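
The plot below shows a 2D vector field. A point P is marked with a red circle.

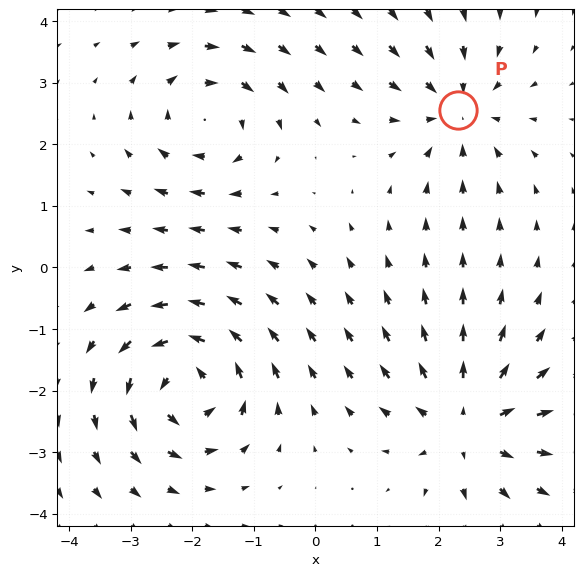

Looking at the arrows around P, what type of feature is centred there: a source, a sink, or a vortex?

sink

At P (2.3, 2.5) the arrows converge inward. Divergence about -3, curl ≈0 — negative divergence with near-zero curl is a sink.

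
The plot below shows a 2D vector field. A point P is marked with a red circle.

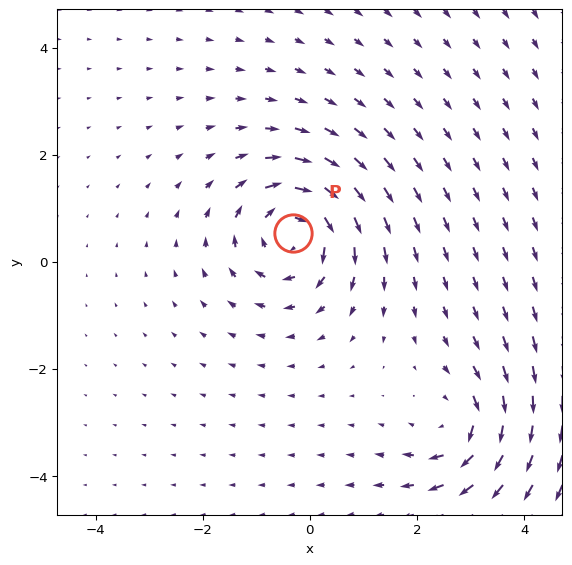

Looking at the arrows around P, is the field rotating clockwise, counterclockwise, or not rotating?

Near P at (-0.3, 0.5) the arrows circulate clockwise. The curl (z-component) there is about -5; negative curl means clockwise rotation.

clockwise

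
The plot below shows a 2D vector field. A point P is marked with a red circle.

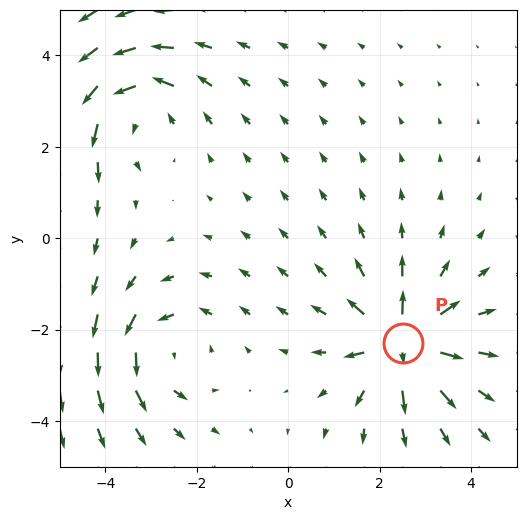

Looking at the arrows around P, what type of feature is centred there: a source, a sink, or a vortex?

source

At P (2.5, -2.3) the arrows spread outward. Divergence about +7, curl ≈0 — positive divergence with near-zero curl is a source.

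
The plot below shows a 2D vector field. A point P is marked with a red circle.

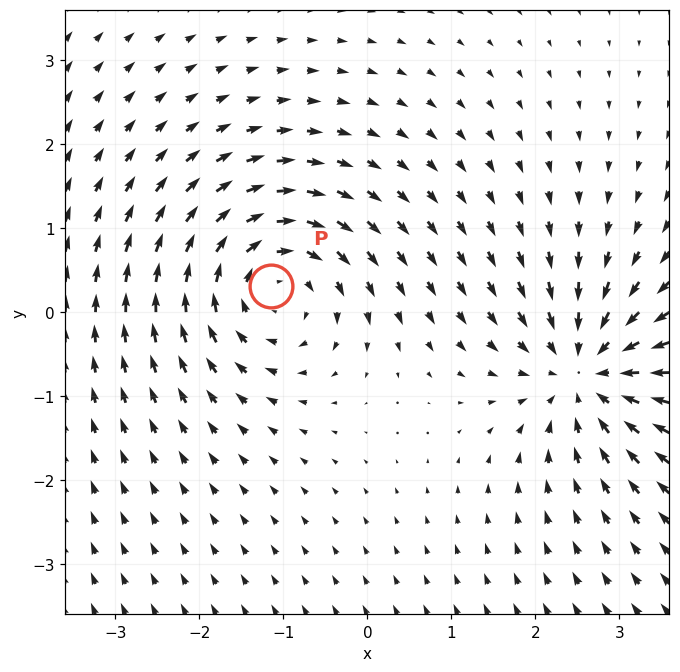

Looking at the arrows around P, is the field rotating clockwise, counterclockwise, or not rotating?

clockwise

Near P at (-1.1, 0.3) the arrows circulate clockwise. The curl (z-component) there is about -3; negative curl means clockwise rotation.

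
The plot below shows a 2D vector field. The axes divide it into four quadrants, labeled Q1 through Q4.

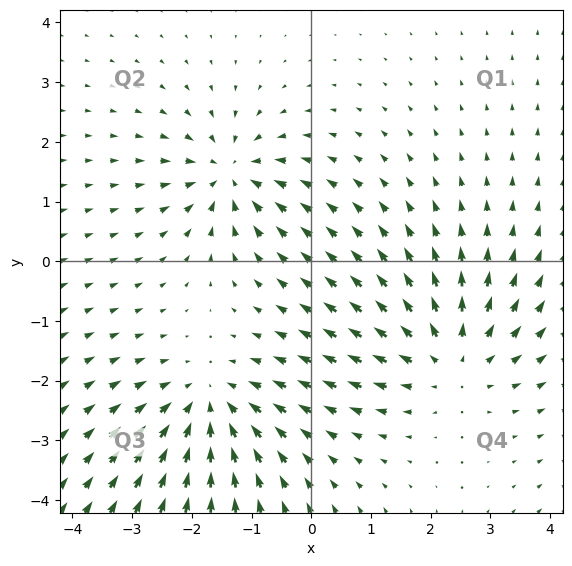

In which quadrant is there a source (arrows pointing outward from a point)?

The source sits at approximately (2.3, -1.6), which lies in quadrant Q4. The divergence there is about +4, positive as expected for a source.

Q4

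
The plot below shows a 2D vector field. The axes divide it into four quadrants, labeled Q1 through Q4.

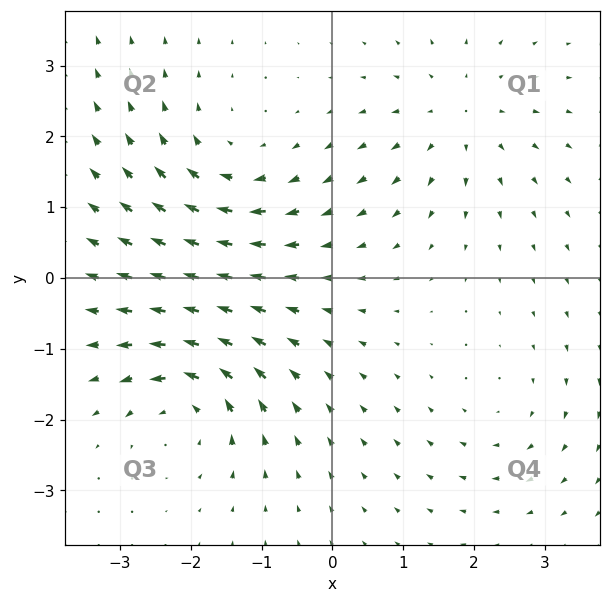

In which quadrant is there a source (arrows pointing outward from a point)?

Q1

The source sits at approximately (1.8, 2.3), which lies in quadrant Q1. The divergence there is about +4, positive as expected for a source.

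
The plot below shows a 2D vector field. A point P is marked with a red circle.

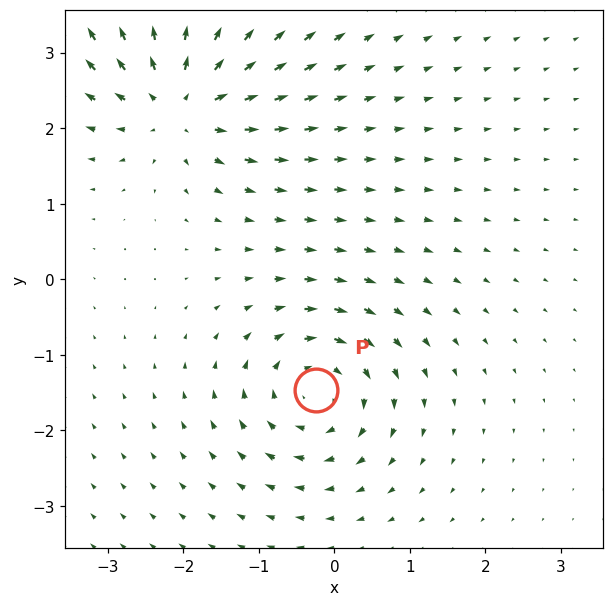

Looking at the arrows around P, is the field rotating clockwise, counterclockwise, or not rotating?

Near P at (-0.2, -1.5) the arrows circulate clockwise. The curl (z-component) there is about -6; negative curl means clockwise rotation.

clockwise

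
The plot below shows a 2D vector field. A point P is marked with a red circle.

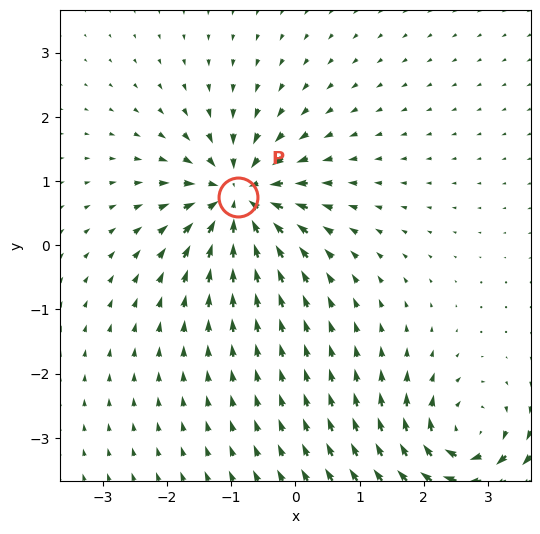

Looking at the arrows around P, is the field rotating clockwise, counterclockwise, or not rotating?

not rotating

Near P at (-0.9, 0.8) the arrows show no circulation. The curl there is ≈0.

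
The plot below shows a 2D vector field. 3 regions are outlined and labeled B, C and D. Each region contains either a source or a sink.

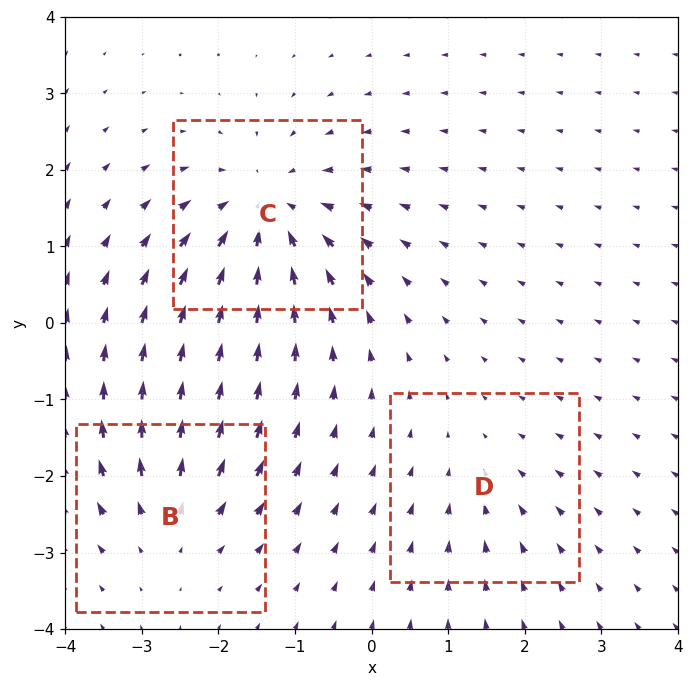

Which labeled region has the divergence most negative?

C

Divergence at each region's feature centre — B: about +3, C: about -5, D: about -2. Region C is most negative.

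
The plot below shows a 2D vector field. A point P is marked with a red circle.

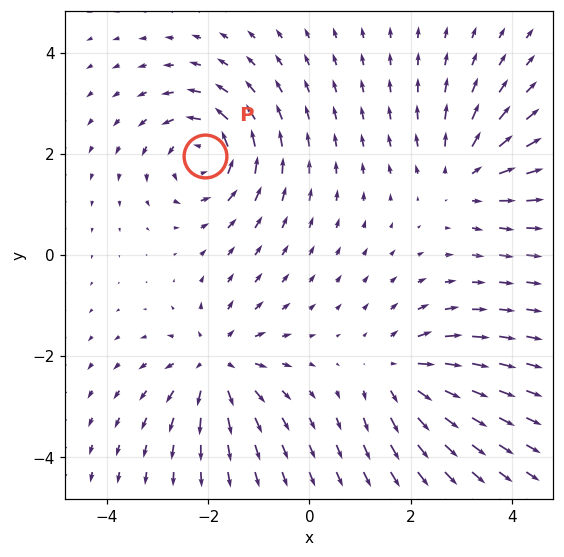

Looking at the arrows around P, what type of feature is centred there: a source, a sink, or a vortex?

vortex

At P (-2.1, 2.0) the arrows circulate counterclockwise. Divergence ≈0, curl about +6 — near-zero divergence with nonzero curl is a vortex.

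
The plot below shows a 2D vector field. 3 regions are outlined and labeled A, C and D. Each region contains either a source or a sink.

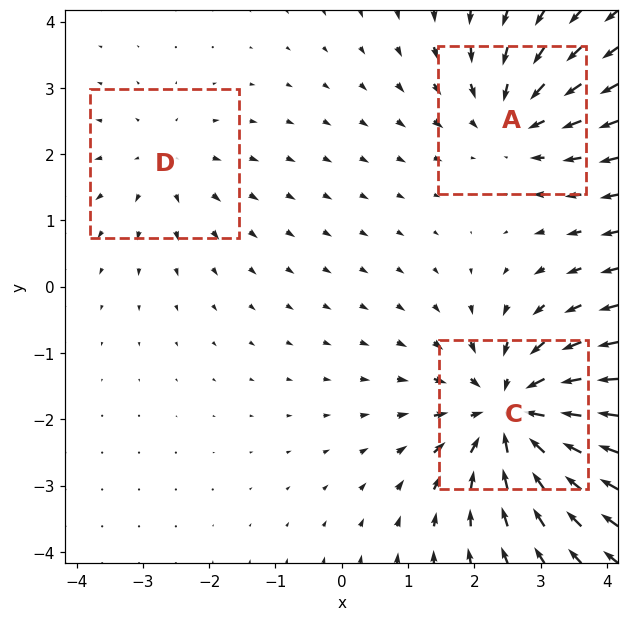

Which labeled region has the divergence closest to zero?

Divergence at each region's feature centre — A: about -3, C: about -5, D: about +2. Region D is closest to zero.

D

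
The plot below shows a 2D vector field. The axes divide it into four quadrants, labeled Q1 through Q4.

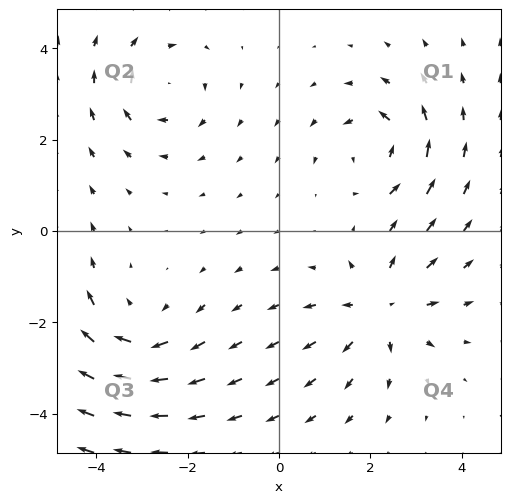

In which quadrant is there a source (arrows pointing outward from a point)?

Q4

The source sits at approximately (2.2, -1.7), which lies in quadrant Q4. The divergence there is about +4, positive as expected for a source.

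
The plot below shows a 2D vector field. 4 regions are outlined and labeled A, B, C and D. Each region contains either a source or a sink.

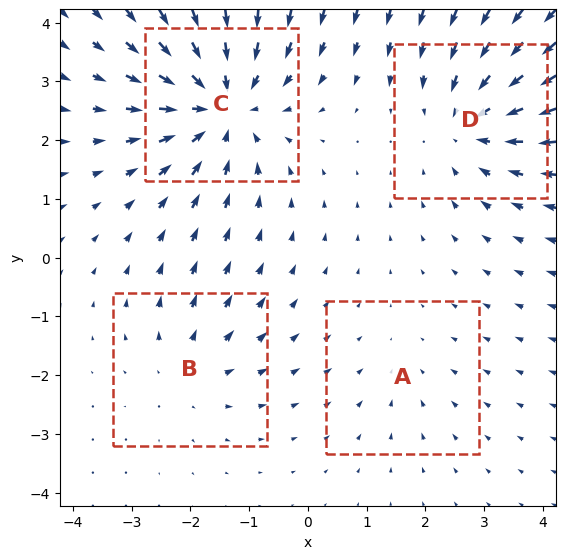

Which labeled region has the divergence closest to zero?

Divergence at each region's feature centre — A: about -2, B: about +3, C: about -6, D: about -5. Region A is closest to zero.

A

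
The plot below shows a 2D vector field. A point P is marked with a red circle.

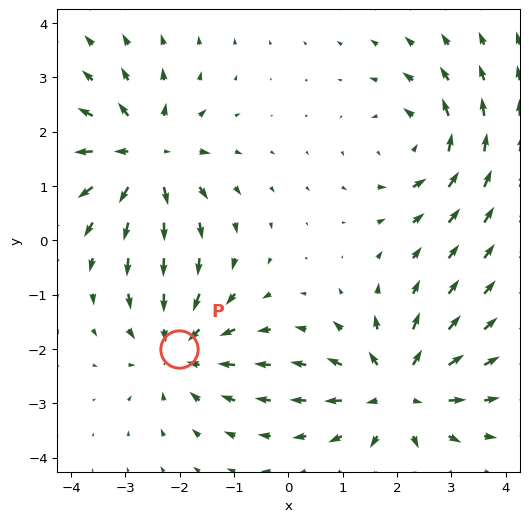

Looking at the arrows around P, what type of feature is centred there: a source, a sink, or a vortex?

sink

At P (-2.0, -2.0) the arrows converge inward. Divergence about -4, curl ≈0 — negative divergence with near-zero curl is a sink.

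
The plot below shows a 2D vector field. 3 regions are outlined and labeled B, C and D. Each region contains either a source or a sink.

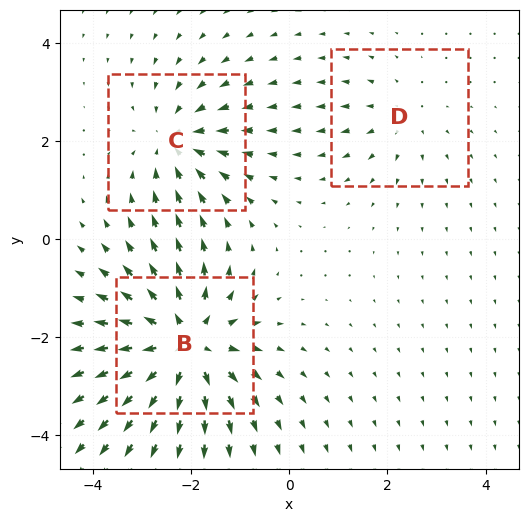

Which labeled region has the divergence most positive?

Divergence at each region's feature centre — B: about +5, C: about -3, D: about +2. Region B is most positive.

B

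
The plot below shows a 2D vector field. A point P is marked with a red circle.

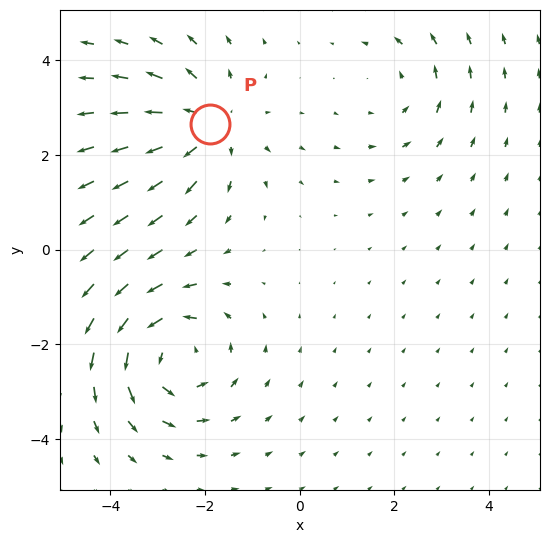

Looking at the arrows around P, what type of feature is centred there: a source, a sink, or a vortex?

At P (-1.9, 2.6) the arrows spread outward. Divergence about +4, curl ≈0 — positive divergence with near-zero curl is a source.

source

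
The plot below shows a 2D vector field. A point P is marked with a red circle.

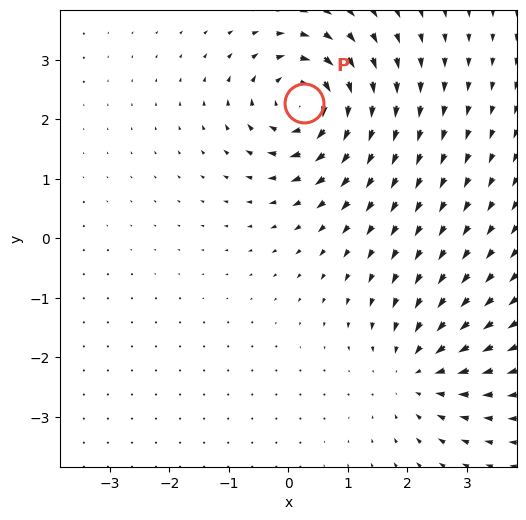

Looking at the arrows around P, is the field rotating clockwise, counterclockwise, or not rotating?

Near P at (0.3, 2.3) the arrows circulate clockwise. The curl (z-component) there is about -6; negative curl means clockwise rotation.

clockwise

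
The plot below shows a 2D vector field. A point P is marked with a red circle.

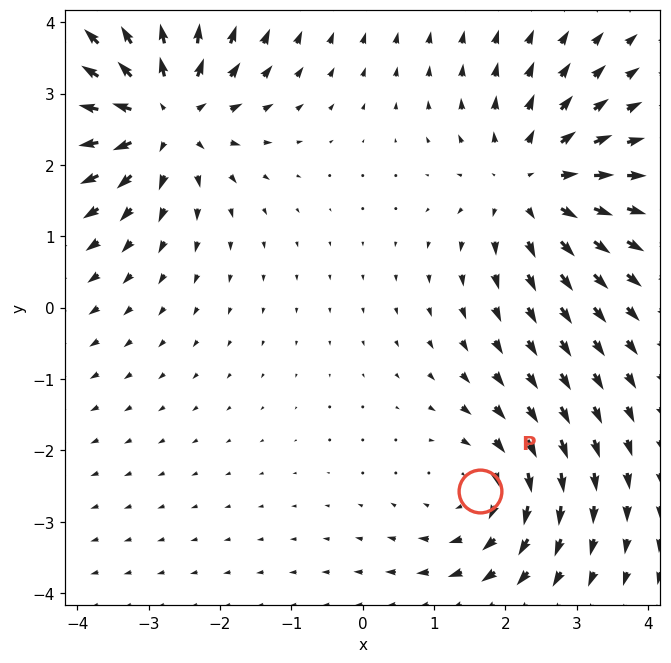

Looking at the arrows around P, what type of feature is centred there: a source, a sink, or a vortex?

At P (1.6, -2.6) the arrows circulate clockwise. Divergence ≈0, curl about -3 — near-zero divergence with nonzero curl is a vortex.

vortex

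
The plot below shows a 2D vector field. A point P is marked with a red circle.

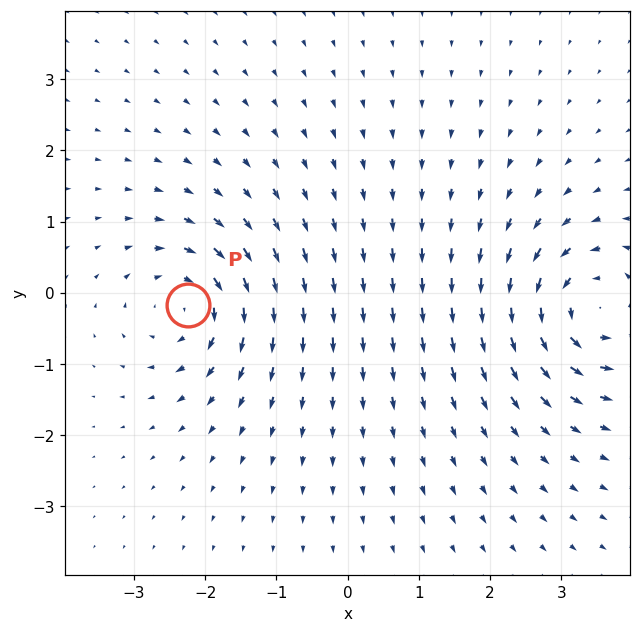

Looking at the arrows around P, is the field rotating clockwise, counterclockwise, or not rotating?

Near P at (-2.2, -0.2) the arrows circulate clockwise. The curl (z-component) there is about -5; negative curl means clockwise rotation.

clockwise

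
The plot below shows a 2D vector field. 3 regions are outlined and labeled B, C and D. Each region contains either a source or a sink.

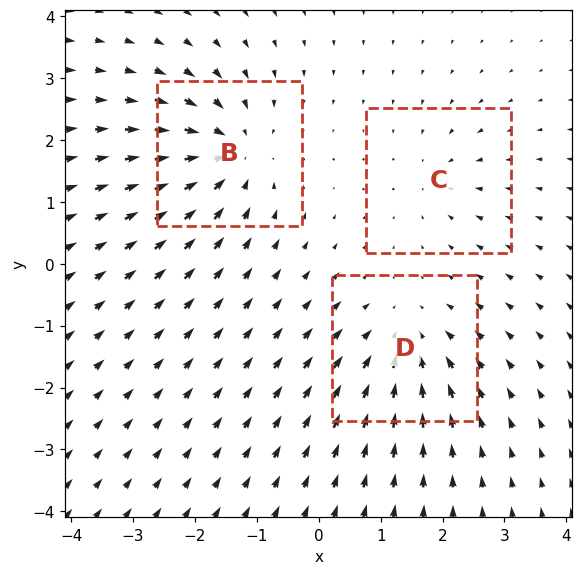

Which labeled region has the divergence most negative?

Divergence at each region's feature centre — B: about -5, C: about -2, D: about -4. Region B is most negative.

B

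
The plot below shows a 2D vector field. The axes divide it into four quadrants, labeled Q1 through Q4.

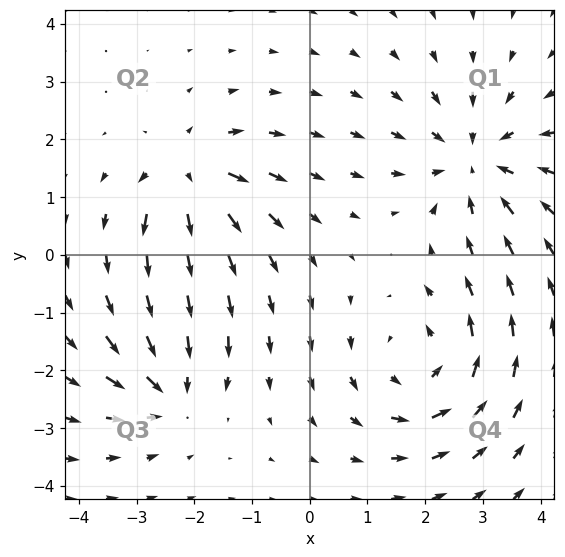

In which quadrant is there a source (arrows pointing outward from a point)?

The source sits at approximately (-2.1, 1.4), which lies in quadrant Q2. The divergence there is about +4, positive as expected for a source.

Q2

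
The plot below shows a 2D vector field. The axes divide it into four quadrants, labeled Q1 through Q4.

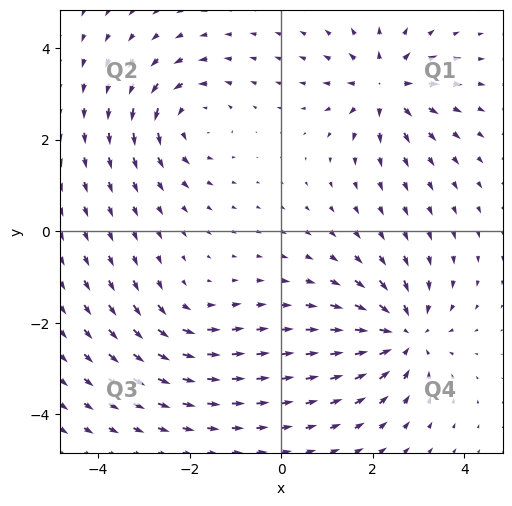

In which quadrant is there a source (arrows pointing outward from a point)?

The source sits at approximately (2.3, 3.1), which lies in quadrant Q1. The divergence there is about +5, positive as expected for a source.

Q1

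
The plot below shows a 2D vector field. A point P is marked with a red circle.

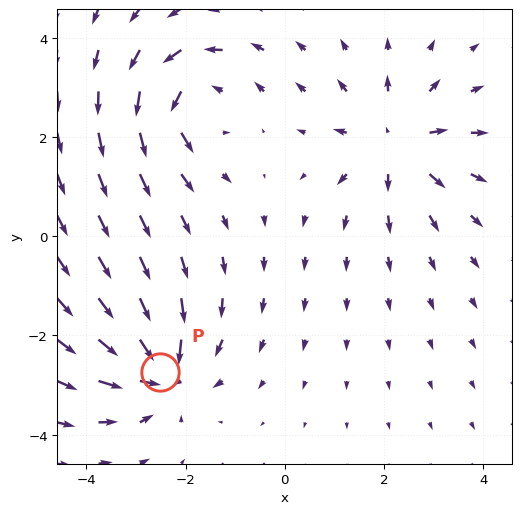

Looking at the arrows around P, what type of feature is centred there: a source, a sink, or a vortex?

At P (-2.5, -2.7) the arrows converge inward. Divergence about -5, curl ≈0 — negative divergence with near-zero curl is a sink.

sink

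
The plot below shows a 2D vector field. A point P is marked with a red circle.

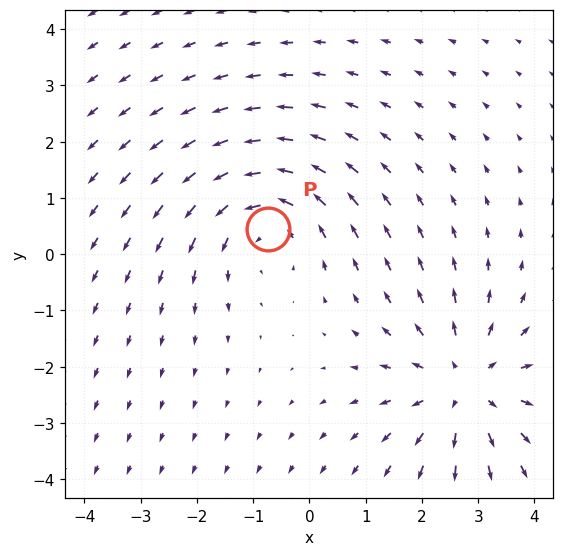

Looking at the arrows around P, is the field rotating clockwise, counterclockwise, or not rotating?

counterclockwise

Near P at (-0.7, 0.4) the arrows circulate counterclockwise. The curl (z-component) there is about +3; positive curl means counterclockwise rotation.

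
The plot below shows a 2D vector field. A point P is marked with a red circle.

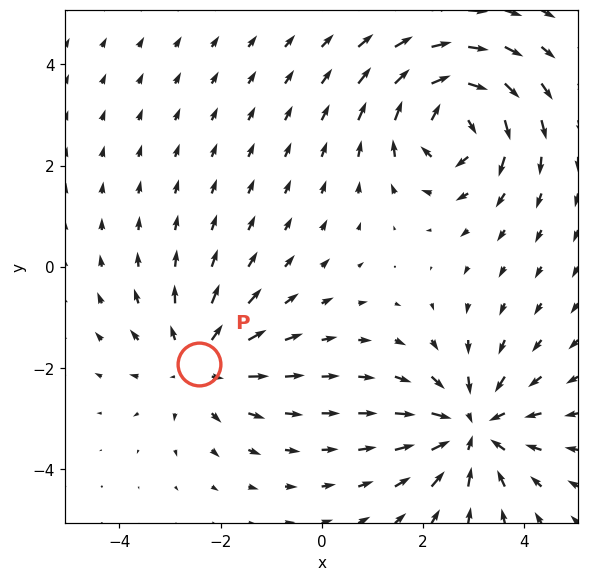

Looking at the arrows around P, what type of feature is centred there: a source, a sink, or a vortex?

At P (-2.4, -1.9) the arrows spread outward. Divergence about +3, curl ≈0 — positive divergence with near-zero curl is a source.

source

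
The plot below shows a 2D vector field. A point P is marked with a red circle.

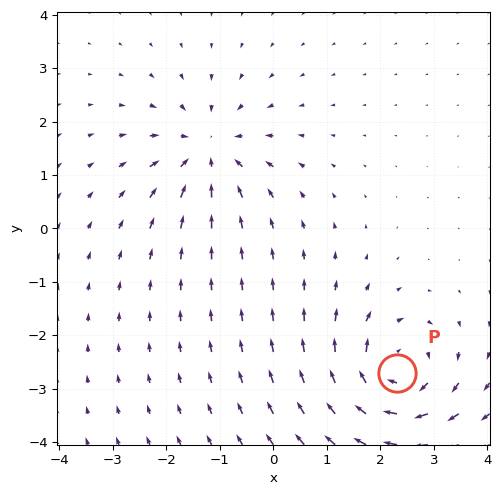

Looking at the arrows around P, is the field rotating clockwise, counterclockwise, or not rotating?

Near P at (2.3, -2.7) the arrows circulate clockwise. The curl (z-component) there is about -6; negative curl means clockwise rotation.

clockwise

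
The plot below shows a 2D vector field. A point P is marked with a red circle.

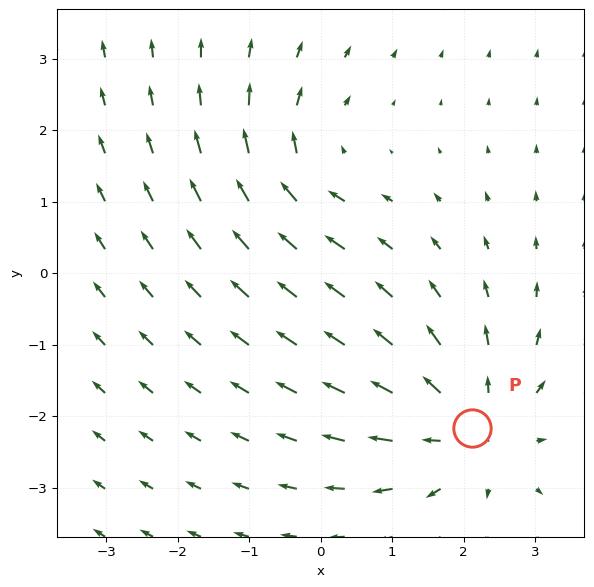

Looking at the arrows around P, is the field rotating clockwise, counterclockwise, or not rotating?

Near P at (2.1, -2.2) the arrows show no circulation. The curl there is ≈0.

not rotating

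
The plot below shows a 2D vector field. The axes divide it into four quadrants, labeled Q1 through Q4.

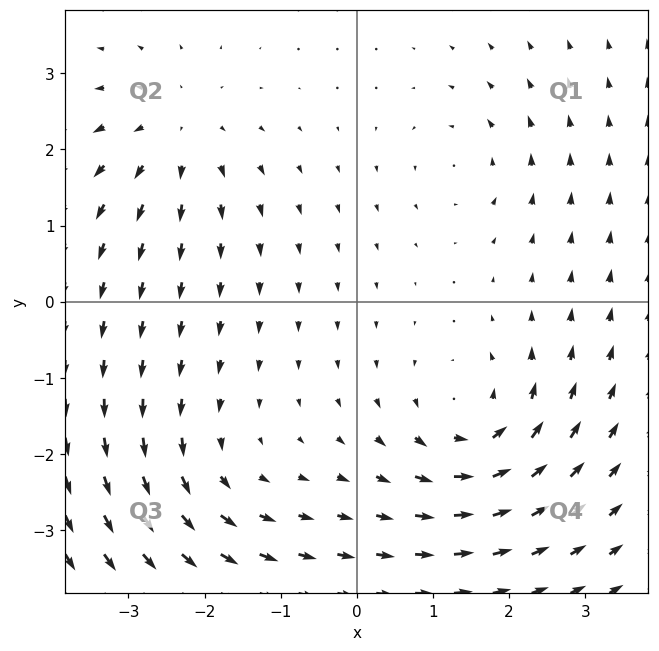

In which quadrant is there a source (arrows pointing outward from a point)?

Q2

The source sits at approximately (-2.4, 2.2), which lies in quadrant Q2. The divergence there is about +4, positive as expected for a source.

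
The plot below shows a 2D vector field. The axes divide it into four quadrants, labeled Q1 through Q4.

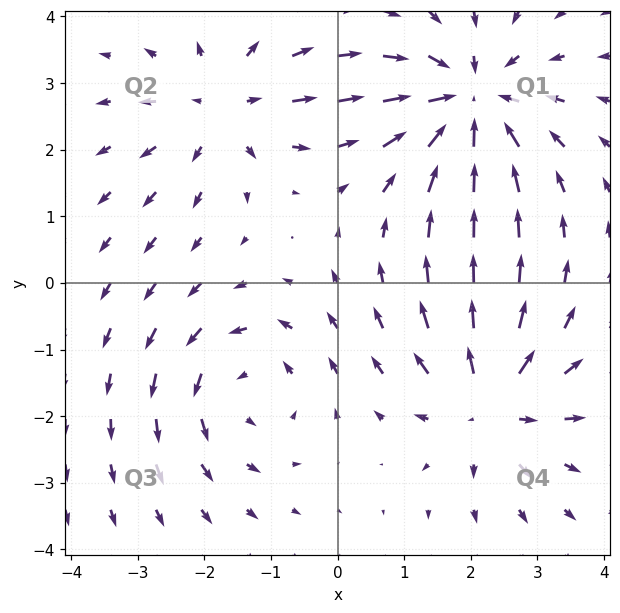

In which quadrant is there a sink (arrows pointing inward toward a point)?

The sink sits at approximately (2.0, 2.7), which lies in quadrant Q1. The divergence there is about -5, negative as expected for a sink.

Q1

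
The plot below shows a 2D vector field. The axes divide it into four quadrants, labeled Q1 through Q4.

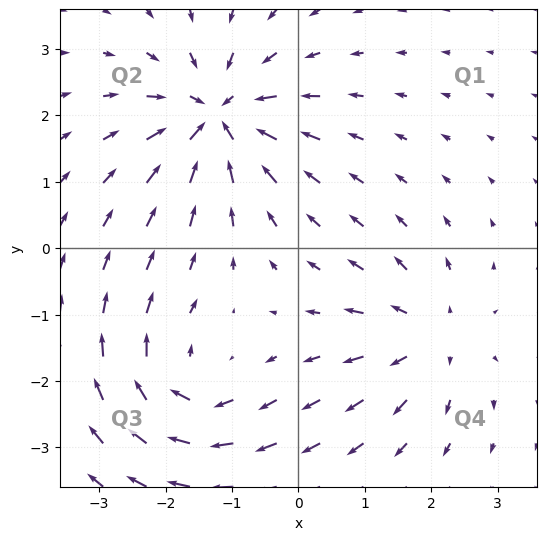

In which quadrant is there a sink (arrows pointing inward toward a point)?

Q2

The sink sits at approximately (-1.2, 2.0), which lies in quadrant Q2. The divergence there is about -7, negative as expected for a sink.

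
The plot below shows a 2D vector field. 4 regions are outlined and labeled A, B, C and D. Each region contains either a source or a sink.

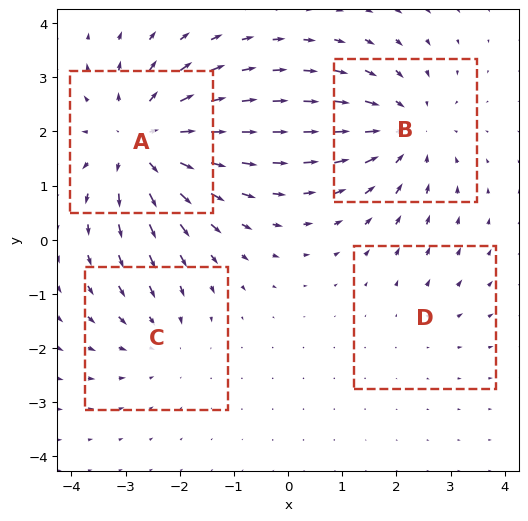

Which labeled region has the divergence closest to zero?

Divergence at each region's feature centre — A: about +6, B: about -4, C: about -3, D: about +2. Region D is closest to zero.

D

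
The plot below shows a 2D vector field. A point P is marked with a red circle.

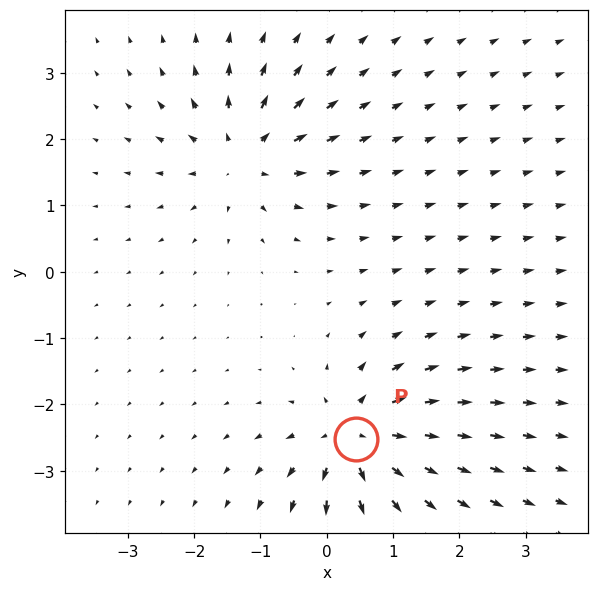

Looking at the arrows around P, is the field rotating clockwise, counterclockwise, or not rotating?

not rotating

Near P at (0.4, -2.5) the arrows show no circulation. The curl there is ≈0.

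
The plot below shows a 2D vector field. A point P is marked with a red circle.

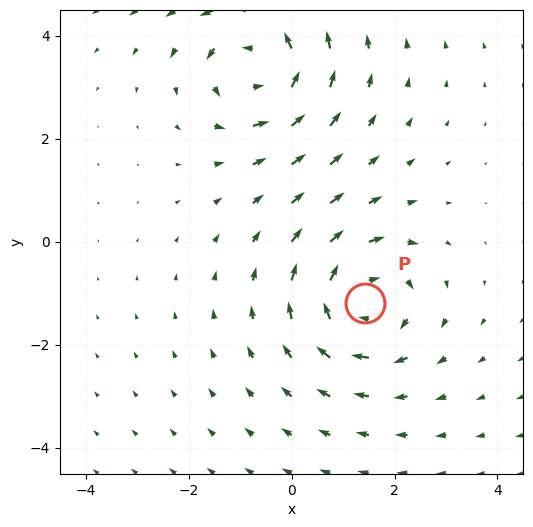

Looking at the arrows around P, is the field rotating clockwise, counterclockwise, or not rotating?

clockwise

Near P at (1.4, -1.2) the arrows circulate clockwise. The curl (z-component) there is about -4; negative curl means clockwise rotation.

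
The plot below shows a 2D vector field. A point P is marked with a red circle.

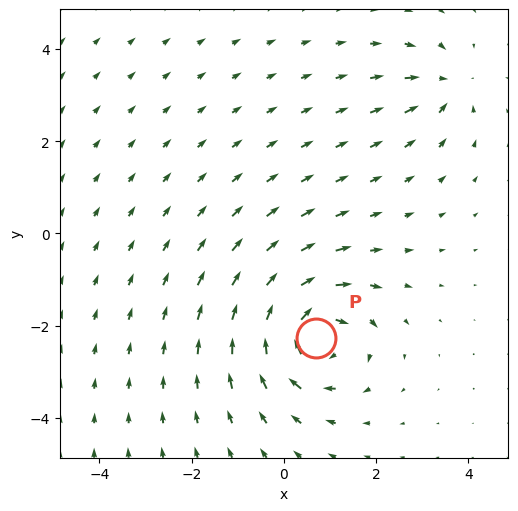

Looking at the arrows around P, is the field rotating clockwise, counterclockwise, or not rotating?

Near P at (0.7, -2.3) the arrows circulate clockwise. The curl (z-component) there is about -6; negative curl means clockwise rotation.

clockwise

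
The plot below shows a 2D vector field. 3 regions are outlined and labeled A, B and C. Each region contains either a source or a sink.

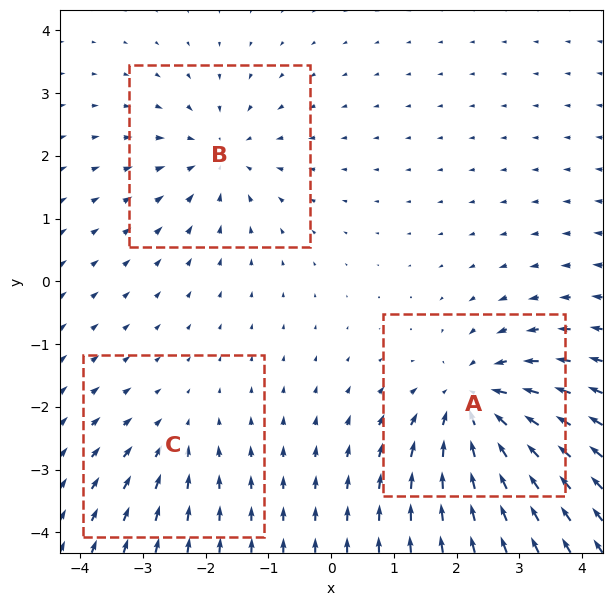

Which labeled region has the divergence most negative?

A

Divergence at each region's feature centre — A: about -5, B: about -3, C: about -2. Region A is most negative.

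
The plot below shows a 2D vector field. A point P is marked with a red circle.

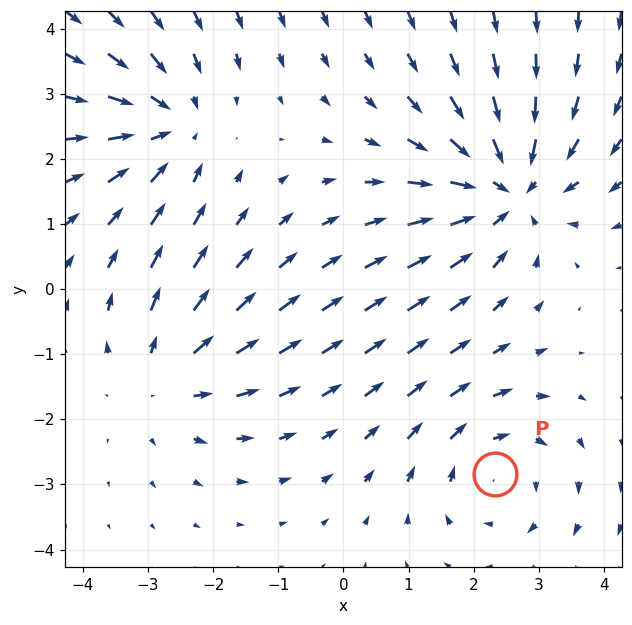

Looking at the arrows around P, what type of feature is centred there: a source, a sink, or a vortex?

vortex

At P (2.3, -2.8) the arrows circulate clockwise. Divergence ≈0, curl about -3 — near-zero divergence with nonzero curl is a vortex.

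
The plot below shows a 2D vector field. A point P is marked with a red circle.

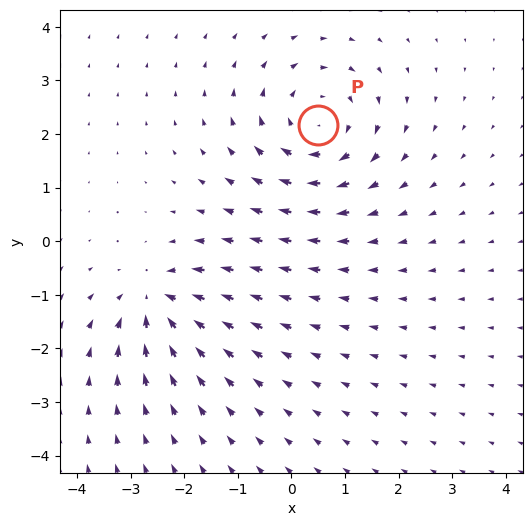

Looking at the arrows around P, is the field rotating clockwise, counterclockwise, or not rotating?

Near P at (0.5, 2.2) the arrows circulate clockwise. The curl (z-component) there is about -4; negative curl means clockwise rotation.

clockwise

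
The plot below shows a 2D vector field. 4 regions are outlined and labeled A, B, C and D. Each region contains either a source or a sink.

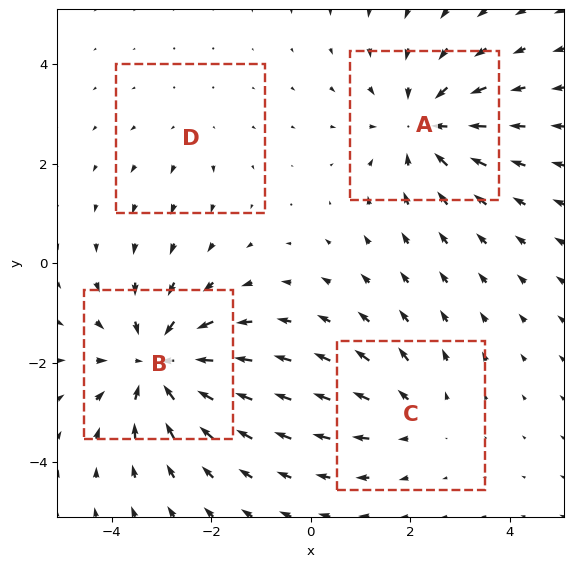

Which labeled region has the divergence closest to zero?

D

Divergence at each region's feature centre — A: about -5, B: about -6, C: about +3, D: about +2. Region D is closest to zero.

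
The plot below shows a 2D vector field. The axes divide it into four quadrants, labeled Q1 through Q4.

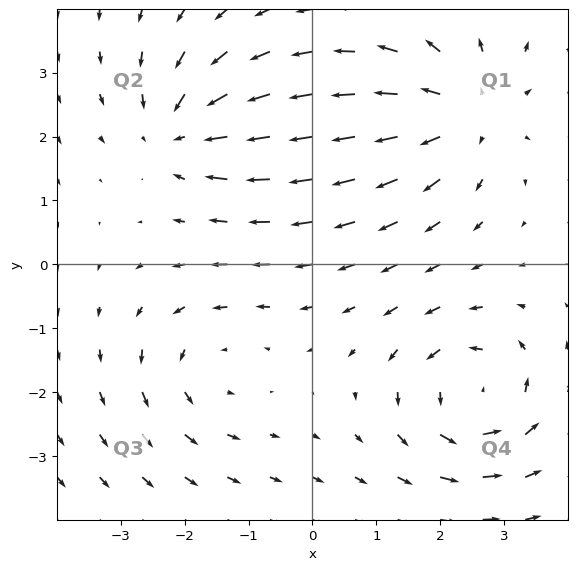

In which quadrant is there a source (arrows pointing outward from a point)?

The source sits at approximately (2.4, 2.4), which lies in quadrant Q1. The divergence there is about +4, positive as expected for a source.

Q1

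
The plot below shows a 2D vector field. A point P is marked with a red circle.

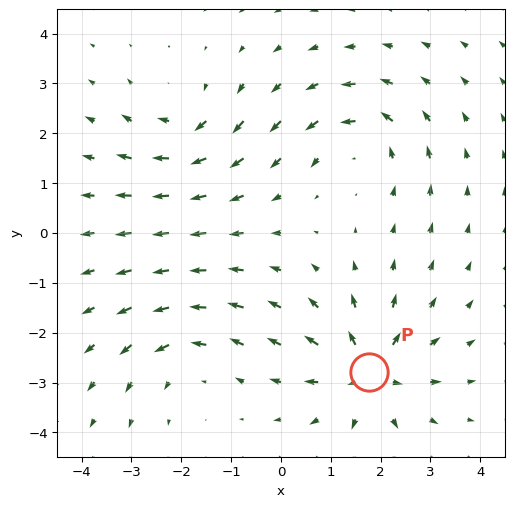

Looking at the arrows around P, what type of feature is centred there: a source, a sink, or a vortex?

source

At P (1.8, -2.8) the arrows spread outward. Divergence about +6, curl ≈0 — positive divergence with near-zero curl is a source.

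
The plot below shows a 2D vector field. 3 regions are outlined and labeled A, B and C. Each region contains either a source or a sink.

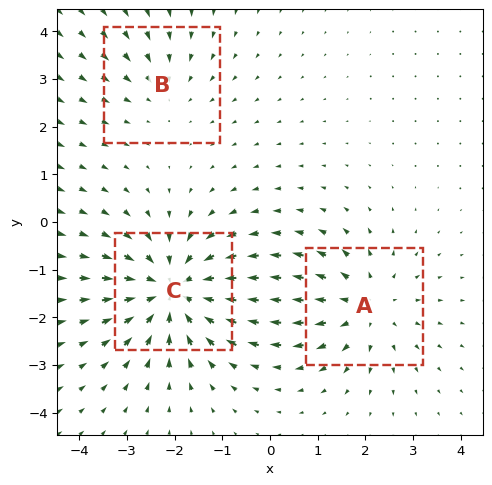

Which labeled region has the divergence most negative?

Divergence at each region's feature centre — A: about +3, B: about -2, C: about -4. Region C is most negative.

C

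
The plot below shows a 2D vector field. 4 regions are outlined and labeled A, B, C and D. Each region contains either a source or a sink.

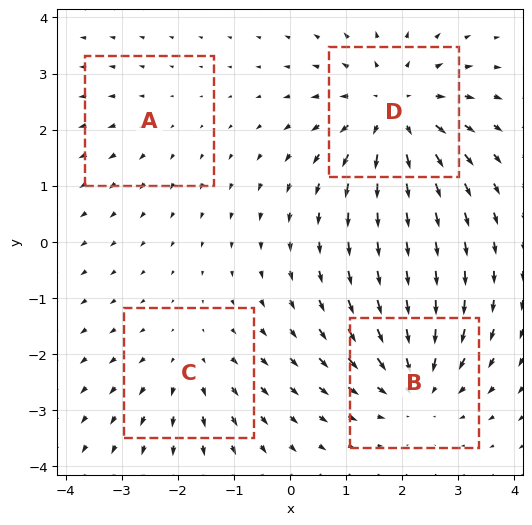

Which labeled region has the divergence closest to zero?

Divergence at each region's feature centre — A: about +2, B: about -4, C: about +3, D: about +6. Region A is closest to zero.

A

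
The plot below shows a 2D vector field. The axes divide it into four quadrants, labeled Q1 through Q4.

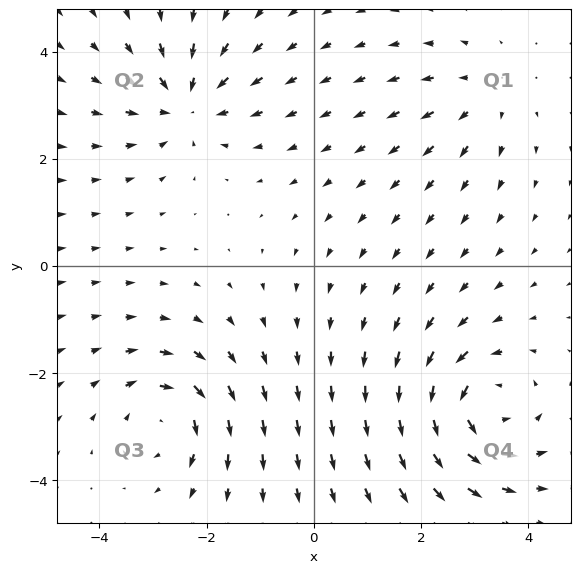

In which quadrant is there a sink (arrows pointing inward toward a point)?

Q2

The sink sits at approximately (-2.4, 3.0), which lies in quadrant Q2. The divergence there is about -5, negative as expected for a sink.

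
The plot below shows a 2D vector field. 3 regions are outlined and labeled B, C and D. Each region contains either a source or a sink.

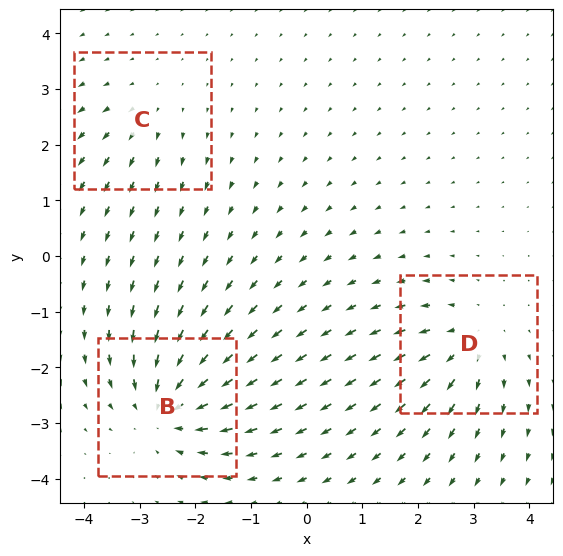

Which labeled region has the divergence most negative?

Divergence at each region's feature centre — B: about -5, C: about +2, D: about +4. Region B is most negative.

B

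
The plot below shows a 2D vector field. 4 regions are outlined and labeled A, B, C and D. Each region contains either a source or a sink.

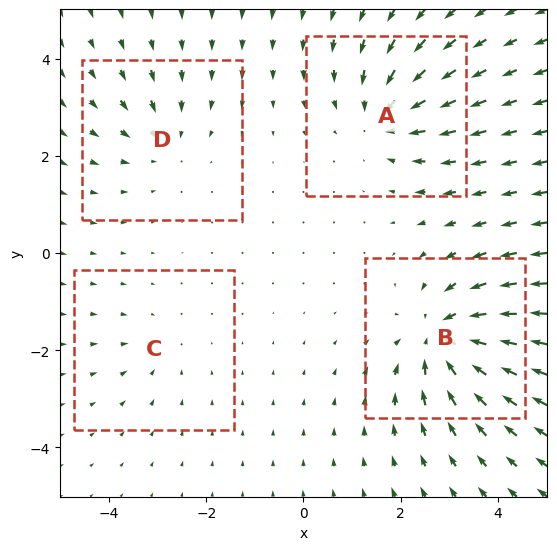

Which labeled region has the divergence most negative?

Divergence at each region's feature centre — A: about -5, B: about -6, C: about -2, D: about -3. Region B is most negative.

B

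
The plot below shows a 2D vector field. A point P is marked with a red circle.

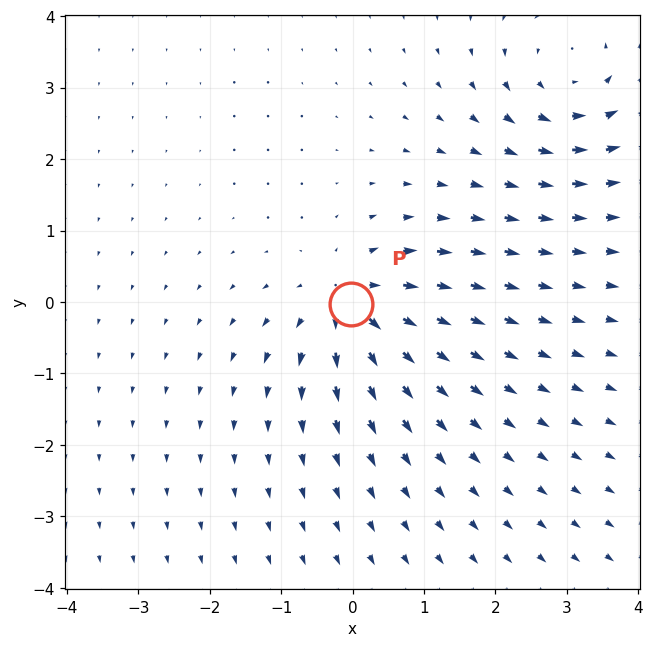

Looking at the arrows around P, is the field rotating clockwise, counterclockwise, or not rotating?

Near P at (-0.0, -0.0) the arrows show no circulation. The curl there is ≈0.

not rotating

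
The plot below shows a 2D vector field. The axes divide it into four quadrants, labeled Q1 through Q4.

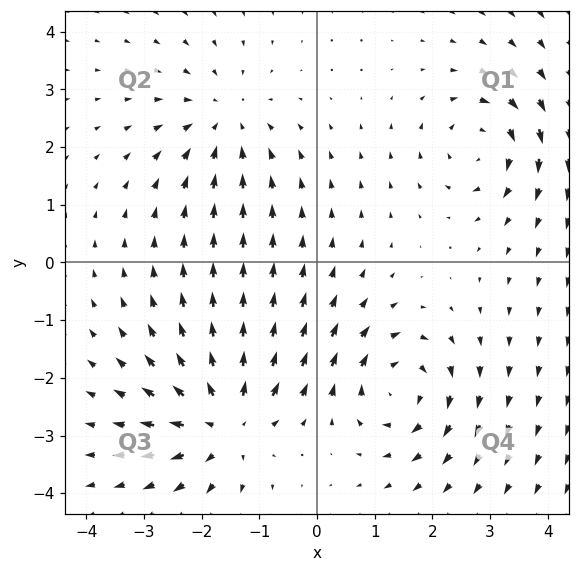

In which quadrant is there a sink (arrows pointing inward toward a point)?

The sink sits at approximately (-1.6, 2.5), which lies in quadrant Q2. The divergence there is about -4, negative as expected for a sink.

Q2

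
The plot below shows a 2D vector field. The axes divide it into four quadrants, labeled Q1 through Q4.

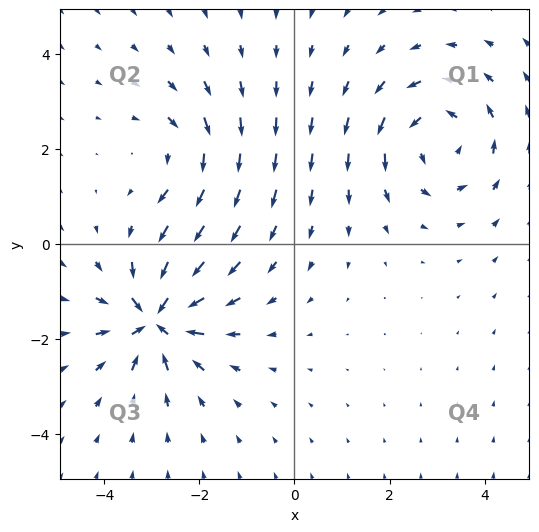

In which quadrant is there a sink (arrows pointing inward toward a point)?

The sink sits at approximately (-2.9, -1.6), which lies in quadrant Q3. The divergence there is about -7, negative as expected for a sink.

Q3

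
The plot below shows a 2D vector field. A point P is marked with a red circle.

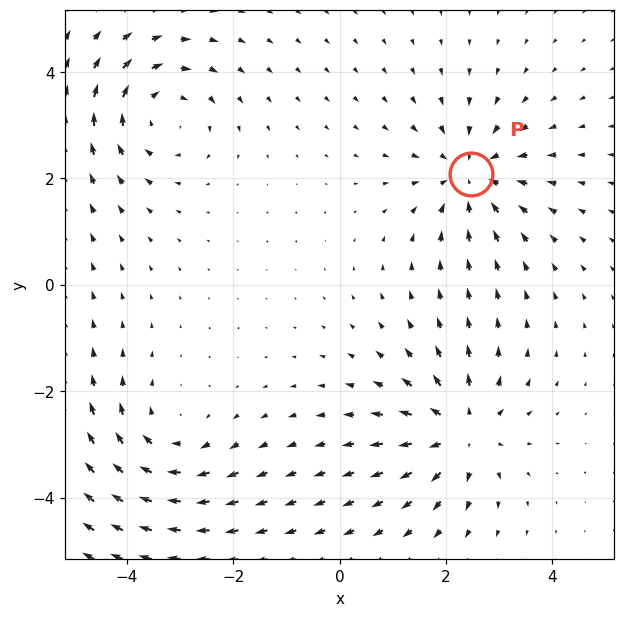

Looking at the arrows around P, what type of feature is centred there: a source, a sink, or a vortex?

sink

At P (2.5, 2.1) the arrows converge inward. Divergence about -3, curl ≈0 — negative divergence with near-zero curl is a sink.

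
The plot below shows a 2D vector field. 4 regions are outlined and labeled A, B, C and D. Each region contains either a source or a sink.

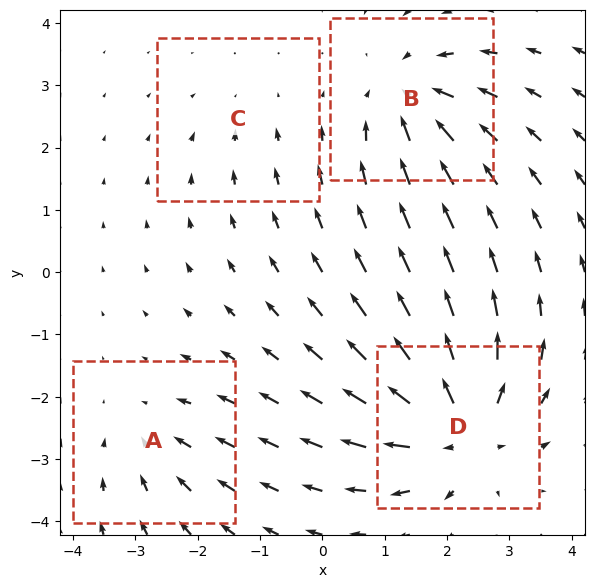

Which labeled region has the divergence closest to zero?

Divergence at each region's feature centre — A: about -3, B: about -6, C: about -2, D: about +7. Region C is closest to zero.

C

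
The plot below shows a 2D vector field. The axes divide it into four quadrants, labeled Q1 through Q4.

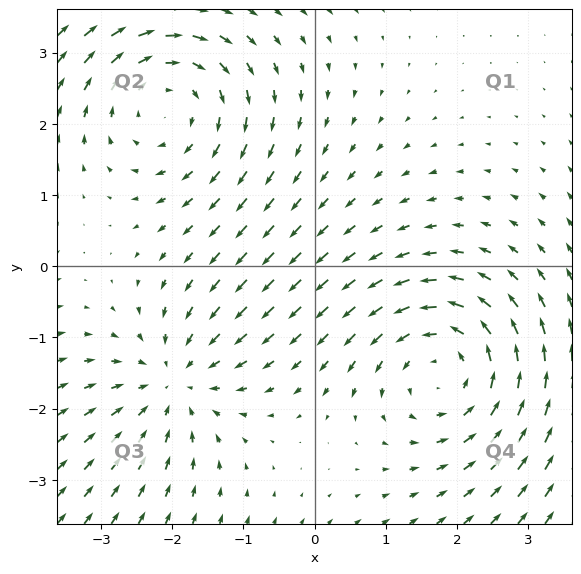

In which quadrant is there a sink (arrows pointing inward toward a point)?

Q3

The sink sits at approximately (-2.0, -1.6), which lies in quadrant Q3. The divergence there is about -3, negative as expected for a sink.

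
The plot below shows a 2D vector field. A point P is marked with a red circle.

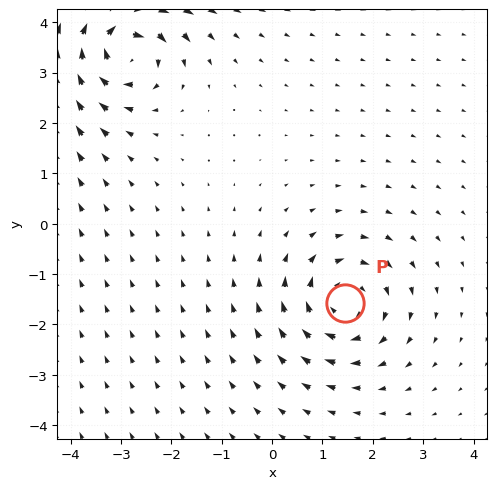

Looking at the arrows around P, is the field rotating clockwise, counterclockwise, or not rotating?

clockwise

Near P at (1.5, -1.6) the arrows circulate clockwise. The curl (z-component) there is about -4; negative curl means clockwise rotation.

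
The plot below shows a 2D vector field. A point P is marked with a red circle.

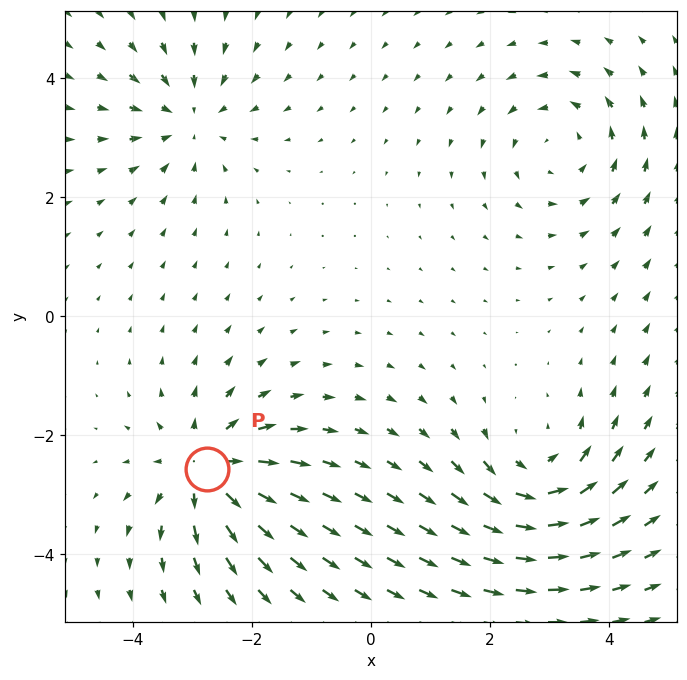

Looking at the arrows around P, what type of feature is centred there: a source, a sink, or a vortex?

At P (-2.8, -2.6) the arrows spread outward. Divergence about +6, curl ≈0 — positive divergence with near-zero curl is a source.

source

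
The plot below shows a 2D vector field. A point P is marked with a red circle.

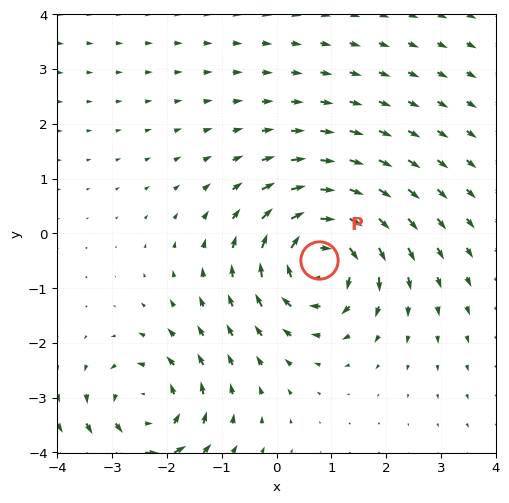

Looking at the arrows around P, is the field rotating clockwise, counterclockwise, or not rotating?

clockwise

Near P at (0.8, -0.5) the arrows circulate clockwise. The curl (z-component) there is about -5; negative curl means clockwise rotation.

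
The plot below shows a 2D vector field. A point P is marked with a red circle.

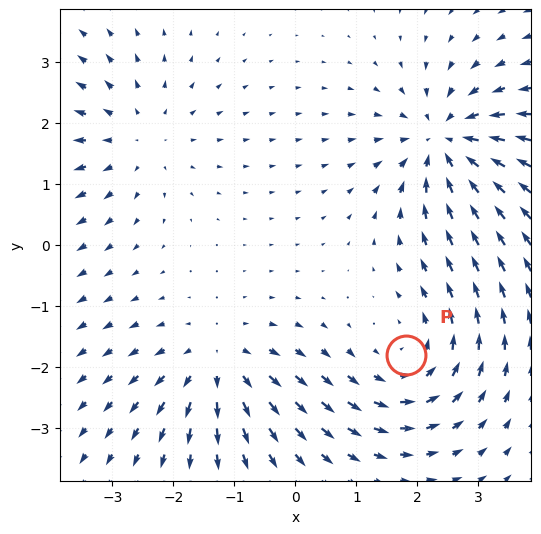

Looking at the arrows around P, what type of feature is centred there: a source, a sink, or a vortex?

At P (1.8, -1.8) the arrows circulate counterclockwise. Divergence ≈0, curl about +4 — near-zero divergence with nonzero curl is a vortex.

vortex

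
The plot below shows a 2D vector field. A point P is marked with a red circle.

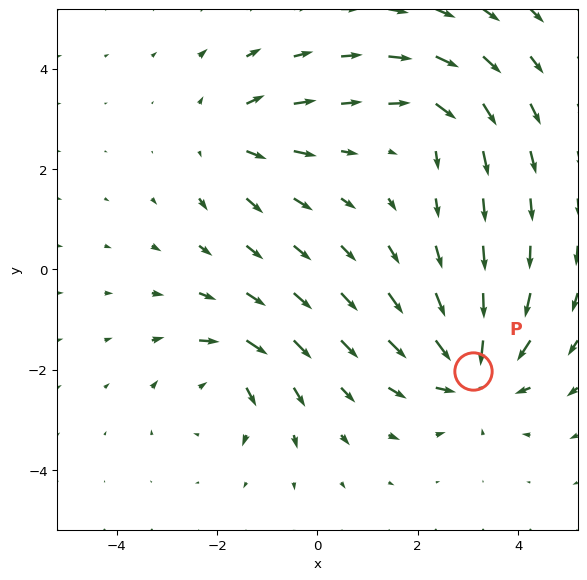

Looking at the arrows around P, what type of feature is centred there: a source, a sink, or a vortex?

At P (3.1, -2.0) the arrows converge inward. Divergence about -6, curl ≈0 — negative divergence with near-zero curl is a sink.

sink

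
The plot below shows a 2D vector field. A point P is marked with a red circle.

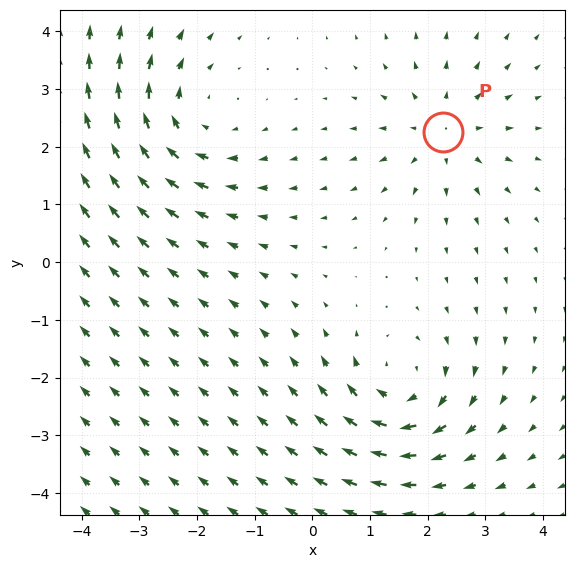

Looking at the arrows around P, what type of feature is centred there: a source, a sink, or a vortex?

source

At P (2.3, 2.3) the arrows spread outward. Divergence about +3, curl ≈0 — positive divergence with near-zero curl is a source.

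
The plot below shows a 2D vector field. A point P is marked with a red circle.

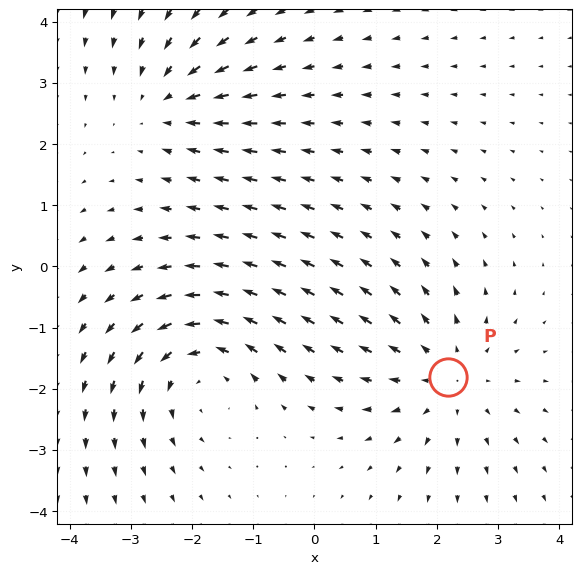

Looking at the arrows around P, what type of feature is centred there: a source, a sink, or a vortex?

source

At P (2.2, -1.8) the arrows spread outward. Divergence about +3, curl ≈0 — positive divergence with near-zero curl is a source.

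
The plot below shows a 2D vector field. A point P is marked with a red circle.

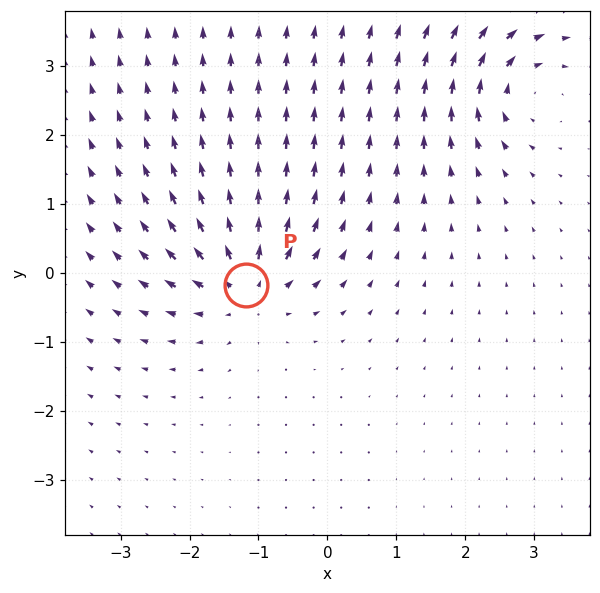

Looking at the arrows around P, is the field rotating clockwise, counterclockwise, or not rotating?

Near P at (-1.2, -0.2) the arrows show no circulation. The curl there is ≈0.

not rotating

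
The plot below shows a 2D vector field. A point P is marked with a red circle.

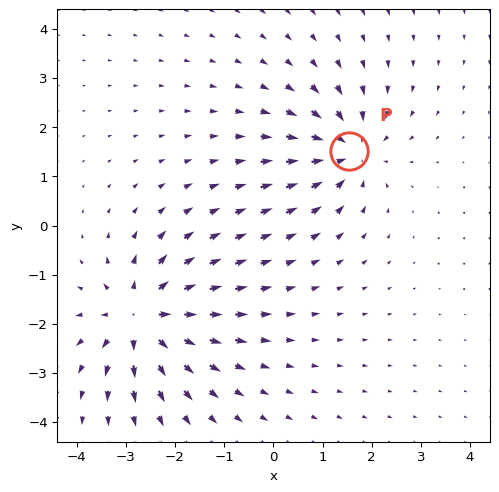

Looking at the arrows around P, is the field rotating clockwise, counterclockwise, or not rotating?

not rotating

Near P at (1.5, 1.5) the arrows show no circulation. The curl there is ≈0.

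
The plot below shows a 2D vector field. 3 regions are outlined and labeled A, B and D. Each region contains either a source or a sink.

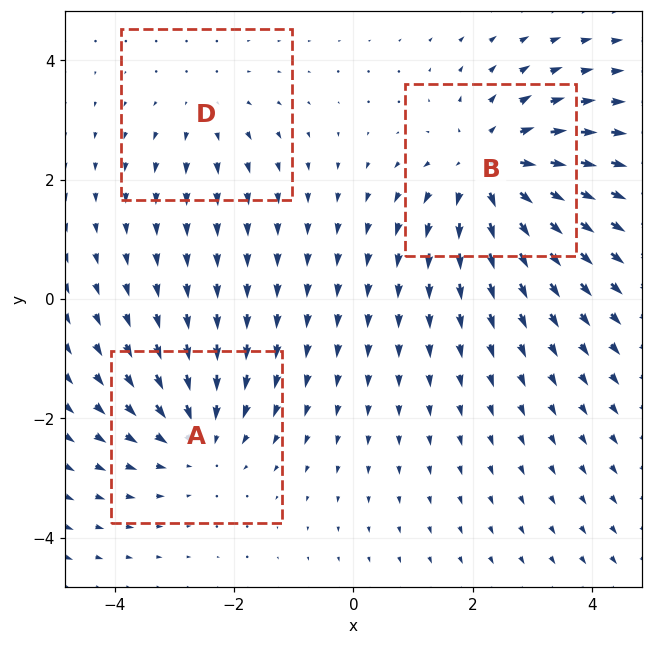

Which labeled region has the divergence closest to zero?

D

Divergence at each region's feature centre — A: about -3, B: about +5, D: about +2. Region D is closest to zero.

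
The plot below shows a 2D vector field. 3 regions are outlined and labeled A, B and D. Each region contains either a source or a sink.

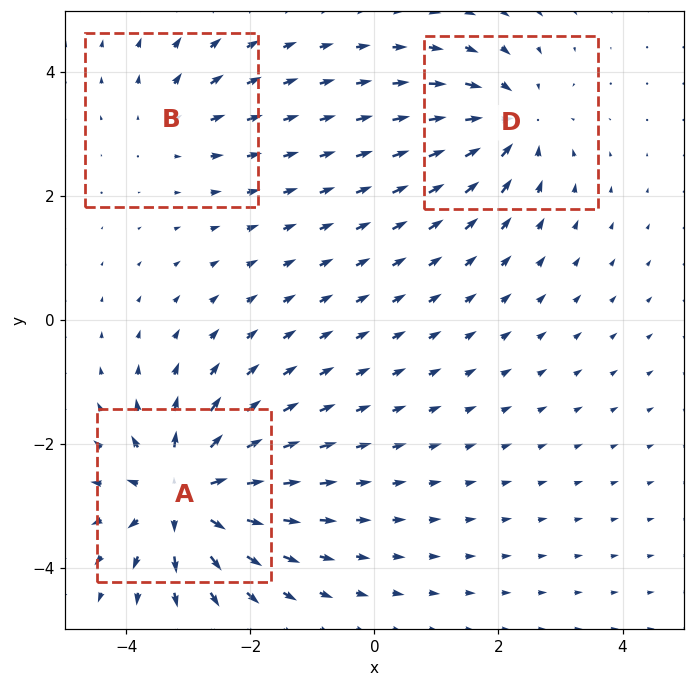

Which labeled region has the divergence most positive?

Divergence at each region's feature centre — A: about +5, B: about +2, D: about -4. Region A is most positive.

A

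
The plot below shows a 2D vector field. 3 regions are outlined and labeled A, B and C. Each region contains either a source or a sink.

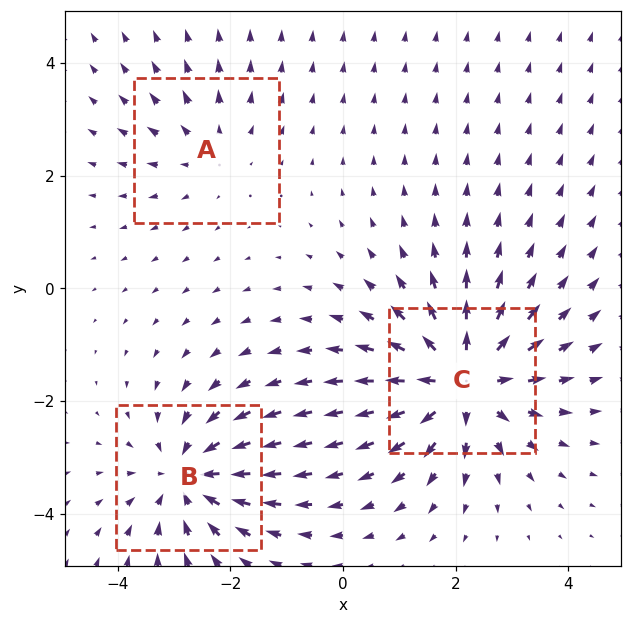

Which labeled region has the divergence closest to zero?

A

Divergence at each region's feature centre — A: about +2, B: about -4, C: about +5. Region A is closest to zero.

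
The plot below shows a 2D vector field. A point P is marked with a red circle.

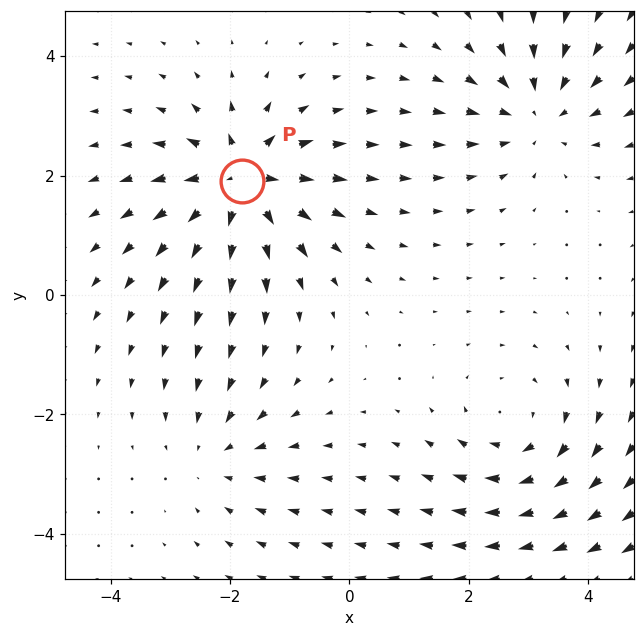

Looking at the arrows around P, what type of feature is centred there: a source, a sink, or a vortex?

At P (-1.8, 1.9) the arrows spread outward. Divergence about +7, curl ≈0 — positive divergence with near-zero curl is a source.

source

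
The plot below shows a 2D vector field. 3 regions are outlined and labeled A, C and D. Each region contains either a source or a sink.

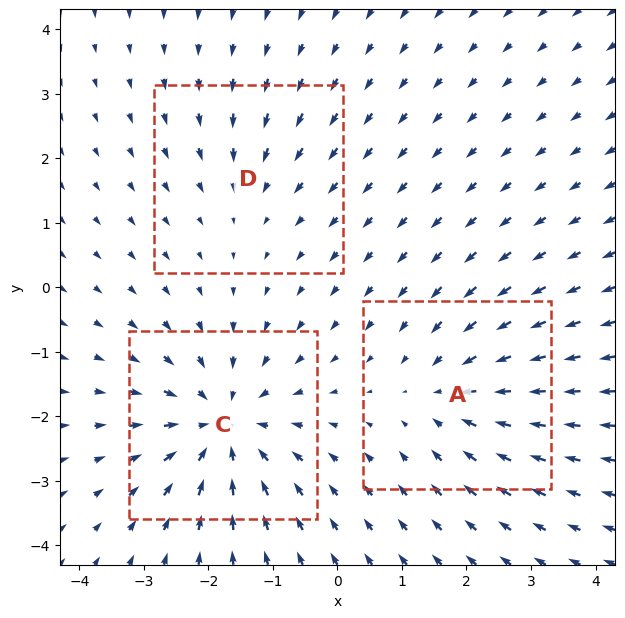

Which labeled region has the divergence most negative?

C

Divergence at each region's feature centre — A: about -3, C: about -5, D: about -2. Region C is most negative.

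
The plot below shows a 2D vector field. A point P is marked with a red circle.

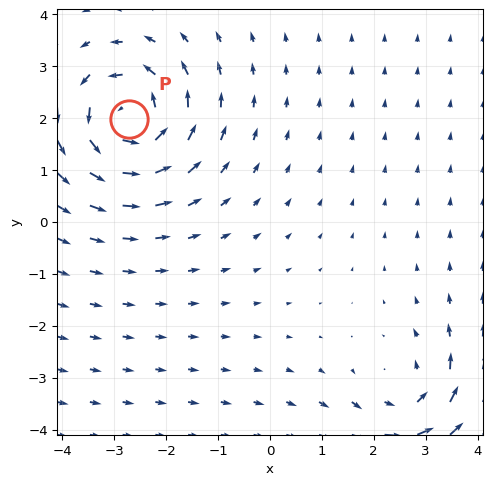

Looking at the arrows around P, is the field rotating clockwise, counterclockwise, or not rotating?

counterclockwise

Near P at (-2.7, 2.0) the arrows circulate counterclockwise. The curl (z-component) there is about +4; positive curl means counterclockwise rotation.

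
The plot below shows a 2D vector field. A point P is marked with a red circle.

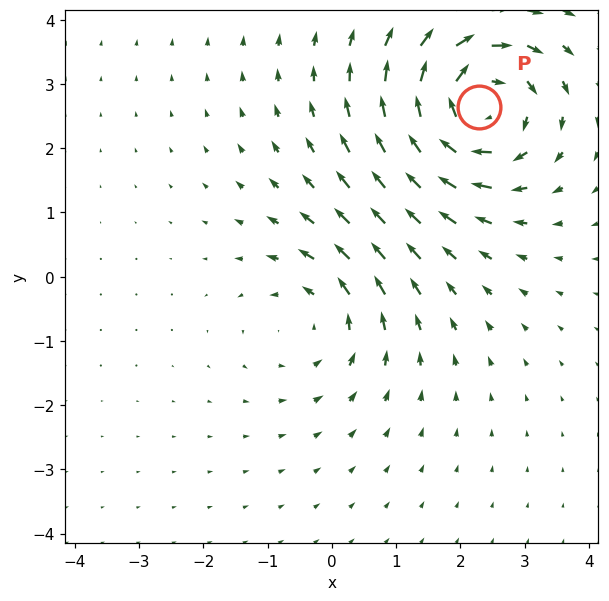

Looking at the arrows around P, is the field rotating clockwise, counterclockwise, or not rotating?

Near P at (2.3, 2.6) the arrows circulate clockwise. The curl (z-component) there is about -5; negative curl means clockwise rotation.

clockwise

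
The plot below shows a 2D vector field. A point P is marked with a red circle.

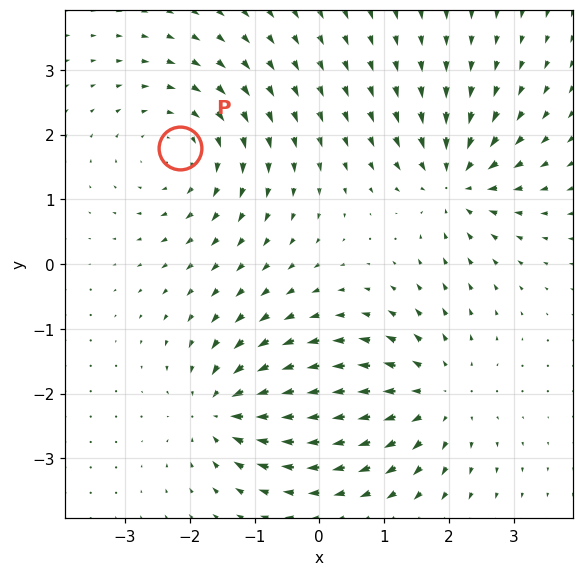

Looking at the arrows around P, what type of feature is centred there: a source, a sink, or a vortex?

vortex

At P (-2.1, 1.8) the arrows circulate clockwise. Divergence ≈0, curl about -3 — near-zero divergence with nonzero curl is a vortex.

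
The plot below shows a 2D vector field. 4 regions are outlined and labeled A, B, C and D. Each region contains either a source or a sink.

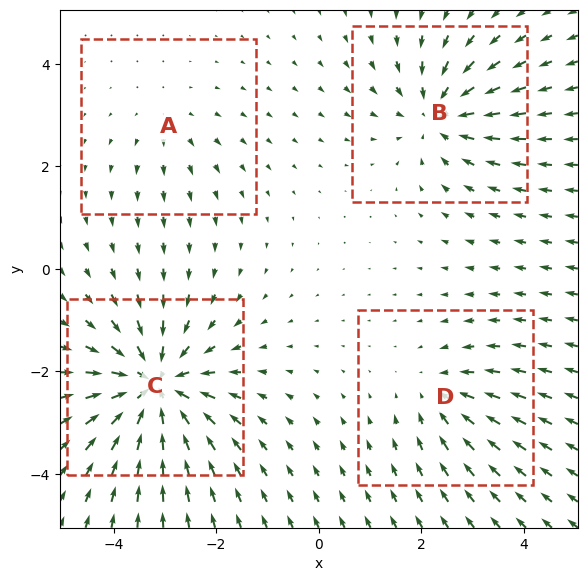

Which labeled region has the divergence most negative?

C

Divergence at each region's feature centre — A: about +2, B: about -5, C: about -7, D: about -3. Region C is most negative.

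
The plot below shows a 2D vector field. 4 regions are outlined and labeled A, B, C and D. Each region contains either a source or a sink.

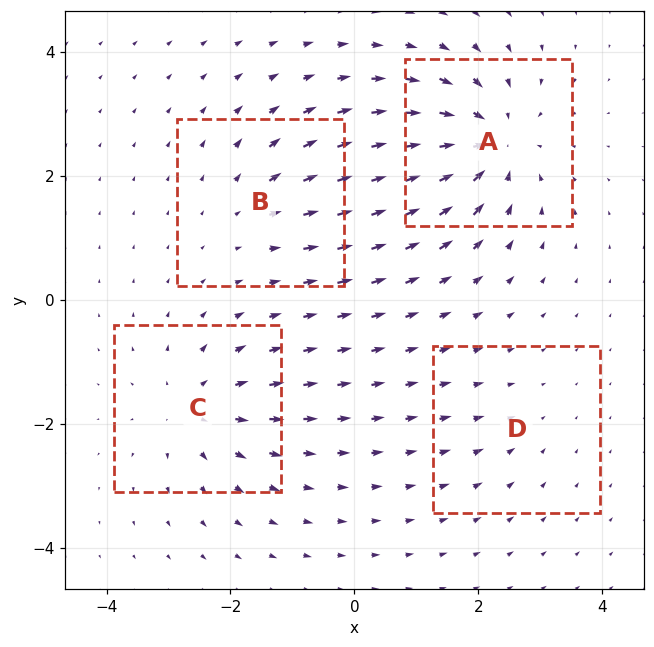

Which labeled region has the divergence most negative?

Divergence at each region's feature centre — A: about -7, B: about +3, C: about +5, D: about -2. Region A is most negative.

A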